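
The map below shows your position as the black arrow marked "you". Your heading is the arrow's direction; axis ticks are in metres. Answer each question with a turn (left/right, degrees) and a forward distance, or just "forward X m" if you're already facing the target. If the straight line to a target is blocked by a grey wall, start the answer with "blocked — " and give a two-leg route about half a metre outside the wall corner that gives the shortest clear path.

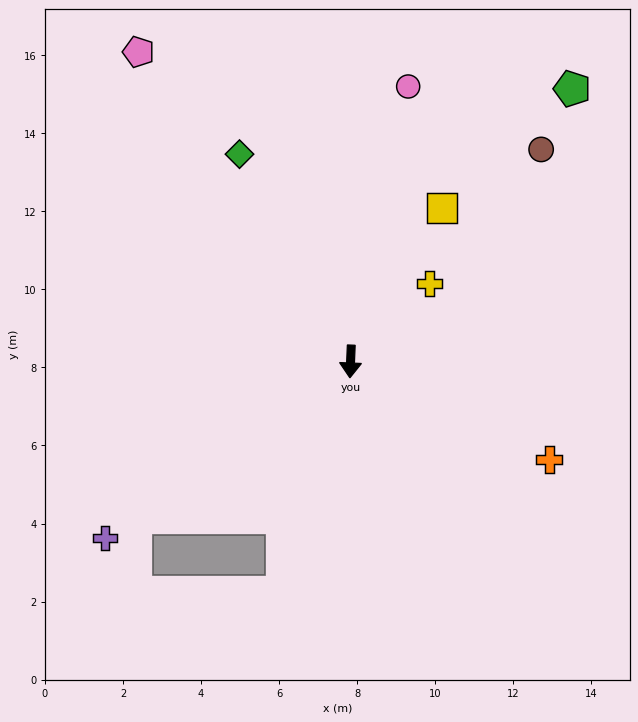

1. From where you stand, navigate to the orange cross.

turn left 66°, forward 5.7 m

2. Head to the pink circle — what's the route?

turn left 171°, forward 7.2 m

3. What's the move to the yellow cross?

turn left 137°, forward 2.8 m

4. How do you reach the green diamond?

turn right 149°, forward 6.0 m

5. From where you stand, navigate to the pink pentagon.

turn right 143°, forward 9.6 m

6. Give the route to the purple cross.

turn right 52°, forward 7.7 m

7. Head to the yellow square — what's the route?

turn left 152°, forward 4.6 m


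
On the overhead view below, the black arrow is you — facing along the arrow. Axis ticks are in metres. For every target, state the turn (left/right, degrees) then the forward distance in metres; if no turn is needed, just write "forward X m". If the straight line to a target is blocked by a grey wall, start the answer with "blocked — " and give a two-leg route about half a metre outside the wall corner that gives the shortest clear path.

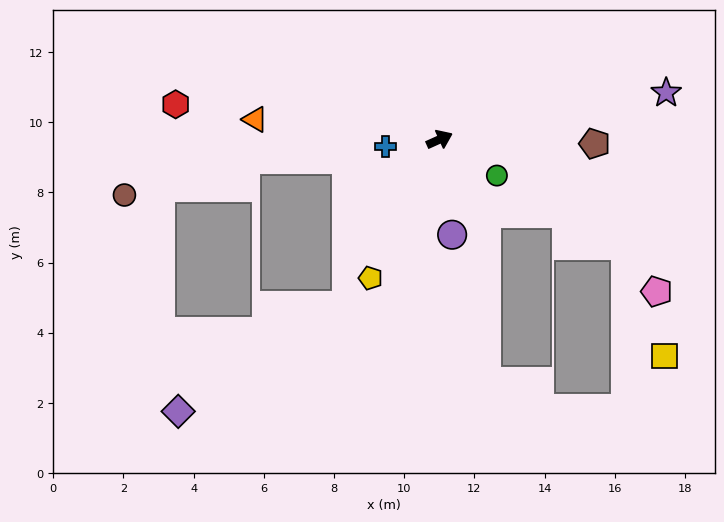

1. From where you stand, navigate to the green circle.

turn right 56°, forward 1.9 m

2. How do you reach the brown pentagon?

turn right 26°, forward 4.4 m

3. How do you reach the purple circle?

turn right 107°, forward 2.7 m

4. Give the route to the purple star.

turn right 13°, forward 6.6 m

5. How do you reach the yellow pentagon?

turn right 141°, forward 4.4 m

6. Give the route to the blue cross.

turn left 163°, forward 1.5 m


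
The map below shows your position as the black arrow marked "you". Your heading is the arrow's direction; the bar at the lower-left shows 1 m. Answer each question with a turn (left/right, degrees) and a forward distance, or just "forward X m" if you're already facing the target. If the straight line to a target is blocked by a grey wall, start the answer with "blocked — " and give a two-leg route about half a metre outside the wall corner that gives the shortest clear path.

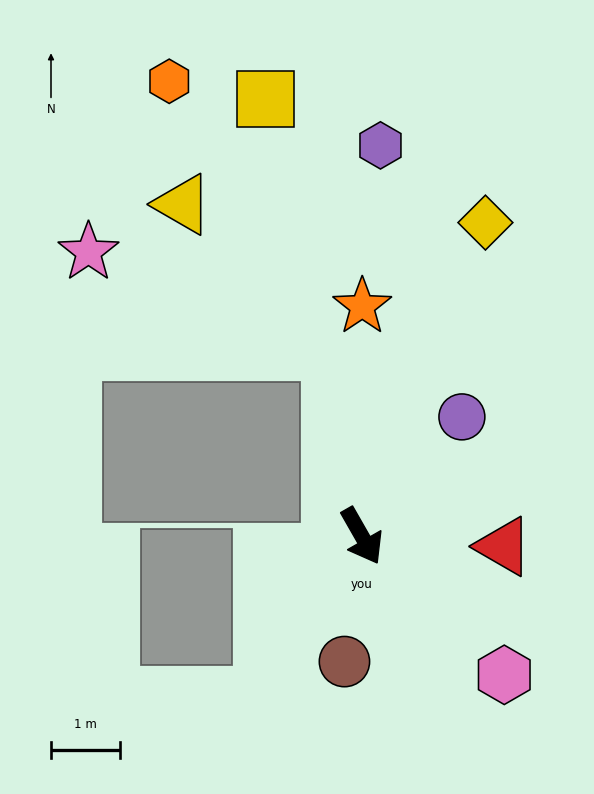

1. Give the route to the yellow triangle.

blocked — turn left 160°, forward 2.7 m, then turn left 36°, forward 3.0 m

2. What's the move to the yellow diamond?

turn left 129°, forward 4.9 m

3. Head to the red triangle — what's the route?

turn left 56°, forward 2.1 m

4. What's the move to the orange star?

turn left 150°, forward 3.3 m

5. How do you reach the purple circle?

turn left 110°, forward 2.3 m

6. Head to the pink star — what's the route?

blocked — turn left 160°, forward 2.7 m, then turn left 58°, forward 3.8 m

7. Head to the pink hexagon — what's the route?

turn left 16°, forward 2.9 m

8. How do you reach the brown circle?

turn right 38°, forward 1.8 m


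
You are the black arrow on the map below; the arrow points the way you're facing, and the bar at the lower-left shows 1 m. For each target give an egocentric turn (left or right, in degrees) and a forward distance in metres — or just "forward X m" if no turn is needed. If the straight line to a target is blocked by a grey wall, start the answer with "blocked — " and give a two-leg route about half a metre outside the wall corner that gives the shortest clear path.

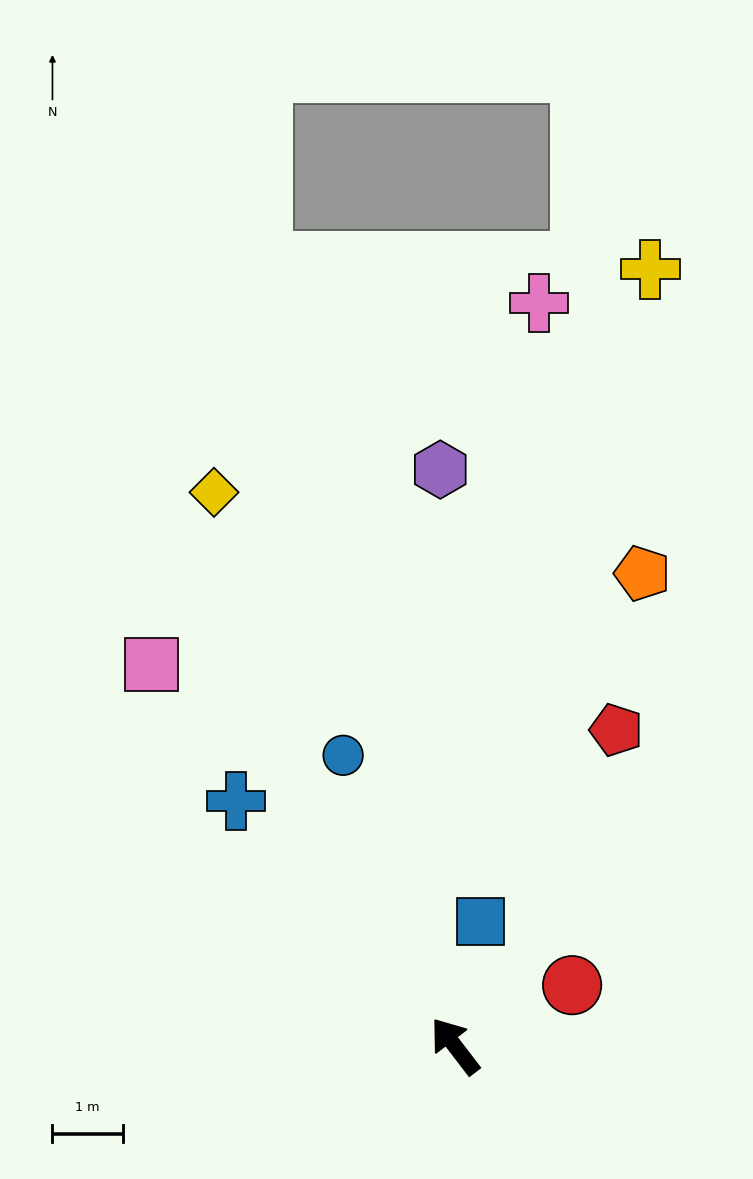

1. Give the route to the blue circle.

turn right 16°, forward 4.4 m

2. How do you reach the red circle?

turn right 100°, forward 1.9 m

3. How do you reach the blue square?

turn right 49°, forward 1.8 m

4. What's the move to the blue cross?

turn left 4°, forward 4.7 m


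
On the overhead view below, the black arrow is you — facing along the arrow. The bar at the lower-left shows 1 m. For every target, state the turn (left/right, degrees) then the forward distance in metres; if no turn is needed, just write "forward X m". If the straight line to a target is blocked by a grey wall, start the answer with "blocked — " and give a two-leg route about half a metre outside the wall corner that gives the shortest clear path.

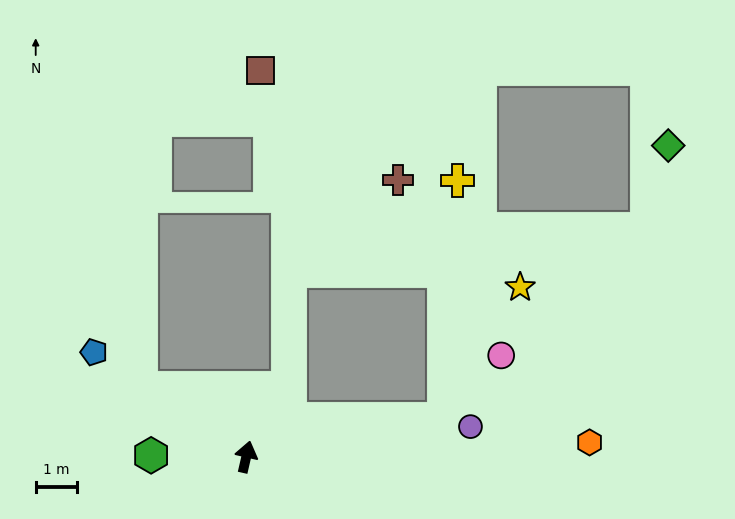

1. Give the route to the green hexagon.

turn left 102°, forward 2.3 m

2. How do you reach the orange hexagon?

turn right 75°, forward 8.3 m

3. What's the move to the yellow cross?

blocked — turn right 66°, forward 4.9 m, then turn left 76°, forward 5.8 m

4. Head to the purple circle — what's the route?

turn right 69°, forward 5.5 m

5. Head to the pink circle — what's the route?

blocked — turn right 66°, forward 4.9 m, then turn left 37°, forward 2.1 m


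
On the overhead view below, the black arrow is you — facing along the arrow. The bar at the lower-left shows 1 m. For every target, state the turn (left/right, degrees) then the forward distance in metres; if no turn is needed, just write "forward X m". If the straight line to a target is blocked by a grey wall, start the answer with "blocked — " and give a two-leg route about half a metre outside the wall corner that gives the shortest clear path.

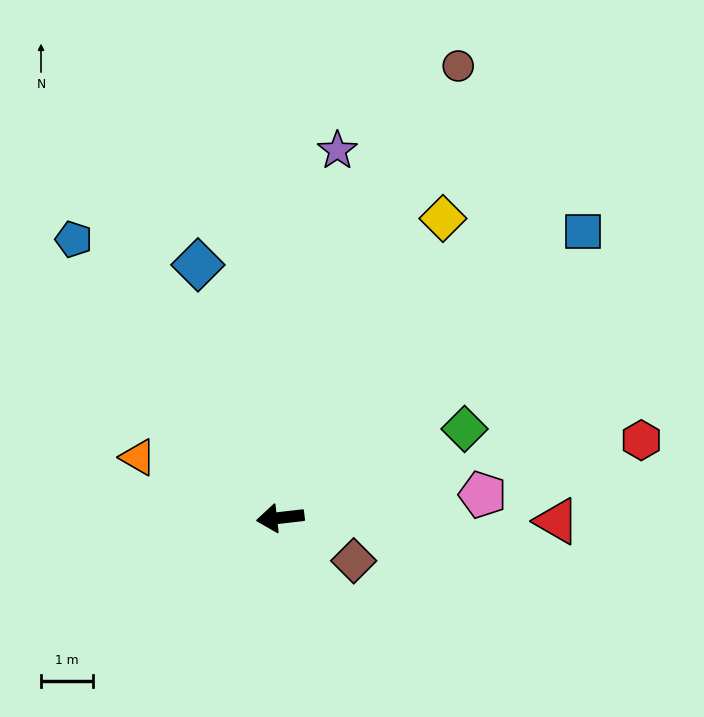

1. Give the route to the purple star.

turn right 105°, forward 7.2 m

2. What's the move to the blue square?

turn right 143°, forward 8.0 m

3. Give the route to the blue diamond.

turn right 79°, forward 5.1 m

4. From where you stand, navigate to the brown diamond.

turn left 143°, forward 1.6 m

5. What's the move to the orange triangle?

turn right 30°, forward 3.0 m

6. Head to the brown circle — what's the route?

turn right 118°, forward 9.3 m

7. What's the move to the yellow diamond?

turn right 125°, forward 6.6 m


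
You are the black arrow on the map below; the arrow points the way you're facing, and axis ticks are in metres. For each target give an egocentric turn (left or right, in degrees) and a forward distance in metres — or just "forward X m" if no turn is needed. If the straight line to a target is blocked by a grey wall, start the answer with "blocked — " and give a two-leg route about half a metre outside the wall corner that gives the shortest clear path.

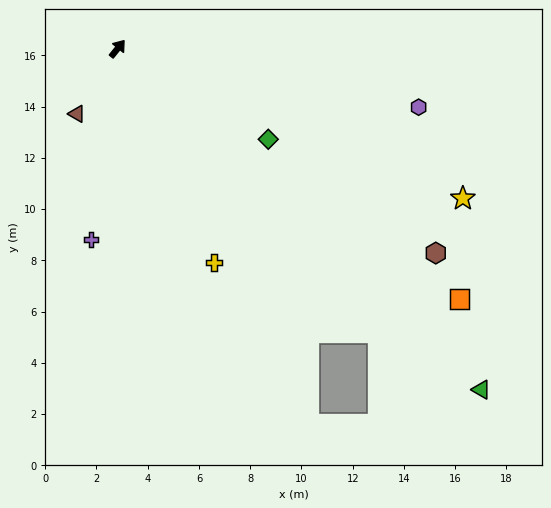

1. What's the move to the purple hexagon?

turn right 62°, forward 12.0 m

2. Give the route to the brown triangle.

turn right 173°, forward 3.0 m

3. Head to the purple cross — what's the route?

turn right 149°, forward 7.5 m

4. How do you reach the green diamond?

turn right 82°, forward 6.9 m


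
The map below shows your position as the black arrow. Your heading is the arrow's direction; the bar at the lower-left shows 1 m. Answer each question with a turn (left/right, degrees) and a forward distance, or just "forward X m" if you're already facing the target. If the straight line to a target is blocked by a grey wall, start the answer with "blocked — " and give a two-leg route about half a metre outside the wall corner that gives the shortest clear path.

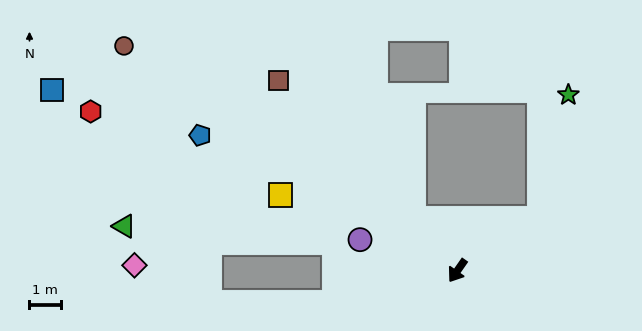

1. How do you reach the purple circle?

turn right 73°, forward 3.3 m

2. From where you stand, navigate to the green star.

blocked — turn left 157°, forward 3.1 m, then turn left 45°, forward 4.1 m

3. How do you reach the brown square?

turn right 102°, forward 8.3 m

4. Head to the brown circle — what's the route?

turn right 89°, forward 12.9 m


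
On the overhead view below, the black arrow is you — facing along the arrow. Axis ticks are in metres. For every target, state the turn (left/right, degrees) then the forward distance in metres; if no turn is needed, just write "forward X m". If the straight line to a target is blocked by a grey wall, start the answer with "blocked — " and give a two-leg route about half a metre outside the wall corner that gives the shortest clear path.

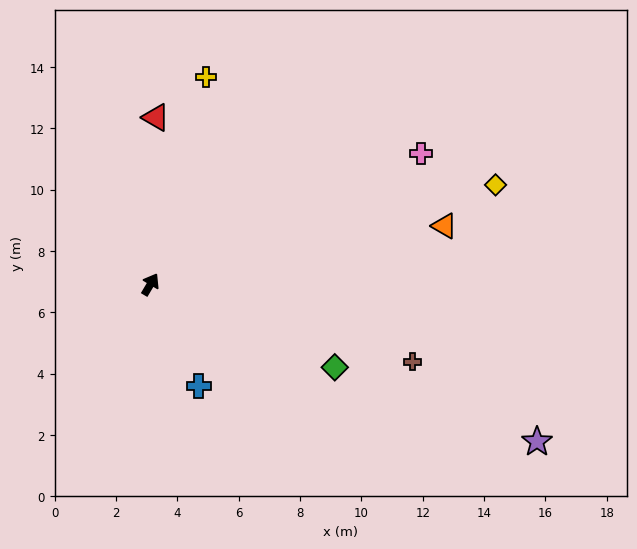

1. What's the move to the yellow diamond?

turn right 43°, forward 11.7 m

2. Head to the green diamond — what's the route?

turn right 84°, forward 6.6 m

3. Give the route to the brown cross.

turn right 76°, forward 8.9 m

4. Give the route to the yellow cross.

turn left 16°, forward 7.0 m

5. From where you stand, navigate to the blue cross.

turn right 124°, forward 3.7 m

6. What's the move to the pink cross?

turn right 33°, forward 9.8 m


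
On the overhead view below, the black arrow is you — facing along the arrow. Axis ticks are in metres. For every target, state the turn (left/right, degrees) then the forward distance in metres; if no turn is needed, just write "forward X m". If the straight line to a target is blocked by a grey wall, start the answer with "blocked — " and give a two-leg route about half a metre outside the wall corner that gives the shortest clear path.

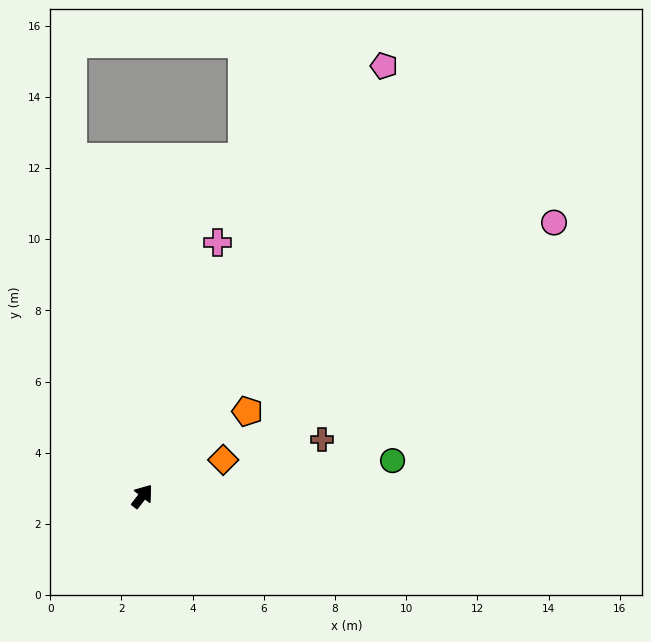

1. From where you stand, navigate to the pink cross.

turn left 21°, forward 7.4 m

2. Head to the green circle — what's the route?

turn right 44°, forward 7.1 m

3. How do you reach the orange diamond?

turn right 28°, forward 2.5 m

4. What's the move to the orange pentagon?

turn right 13°, forward 3.8 m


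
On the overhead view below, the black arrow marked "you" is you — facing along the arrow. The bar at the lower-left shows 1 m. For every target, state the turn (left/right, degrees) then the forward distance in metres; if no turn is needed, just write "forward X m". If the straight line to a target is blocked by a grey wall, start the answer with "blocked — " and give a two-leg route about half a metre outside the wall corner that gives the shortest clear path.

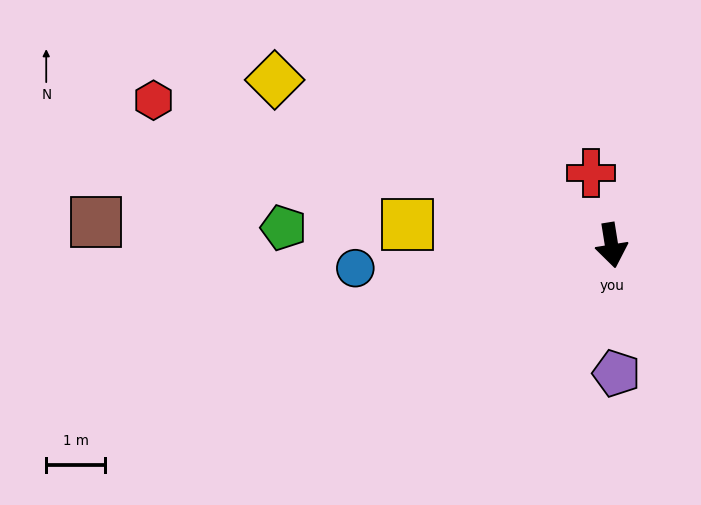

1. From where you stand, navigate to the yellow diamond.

turn right 125°, forward 6.4 m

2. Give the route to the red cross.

turn right 173°, forward 1.3 m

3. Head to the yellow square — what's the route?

turn right 105°, forward 3.5 m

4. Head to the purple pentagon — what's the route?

turn right 7°, forward 2.2 m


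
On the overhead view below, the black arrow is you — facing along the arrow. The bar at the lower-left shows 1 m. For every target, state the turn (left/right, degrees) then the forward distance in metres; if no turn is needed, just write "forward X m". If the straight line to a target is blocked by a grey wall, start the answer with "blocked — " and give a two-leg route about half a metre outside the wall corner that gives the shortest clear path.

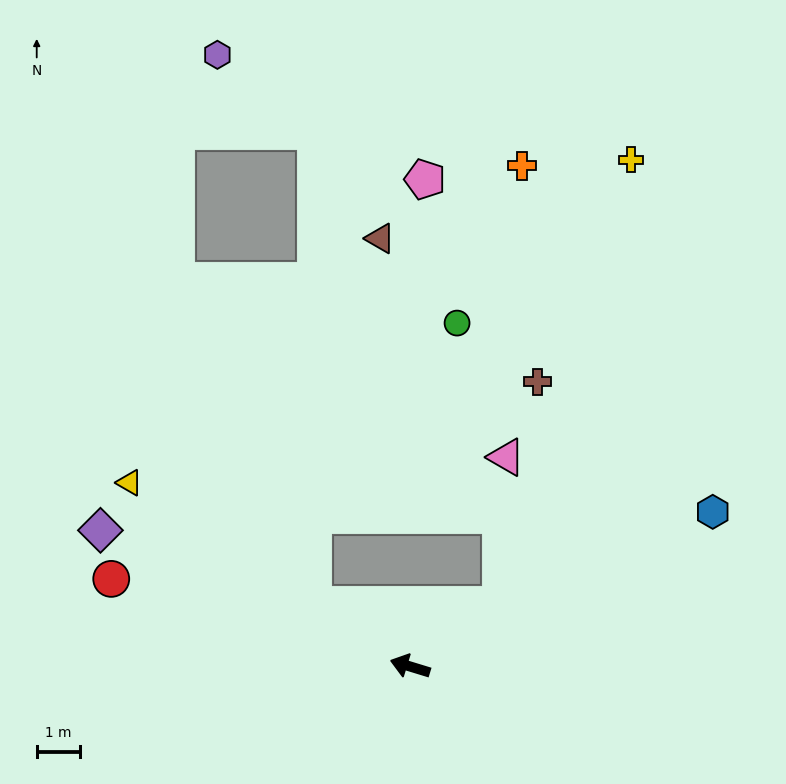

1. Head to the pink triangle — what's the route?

blocked — turn right 128°, forward 2.6 m, then turn left 53°, forward 3.4 m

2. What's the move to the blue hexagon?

turn right 136°, forward 7.9 m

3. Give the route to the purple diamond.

turn right 7°, forward 7.9 m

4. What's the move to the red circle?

forward 7.2 m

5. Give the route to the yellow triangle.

turn right 16°, forward 7.8 m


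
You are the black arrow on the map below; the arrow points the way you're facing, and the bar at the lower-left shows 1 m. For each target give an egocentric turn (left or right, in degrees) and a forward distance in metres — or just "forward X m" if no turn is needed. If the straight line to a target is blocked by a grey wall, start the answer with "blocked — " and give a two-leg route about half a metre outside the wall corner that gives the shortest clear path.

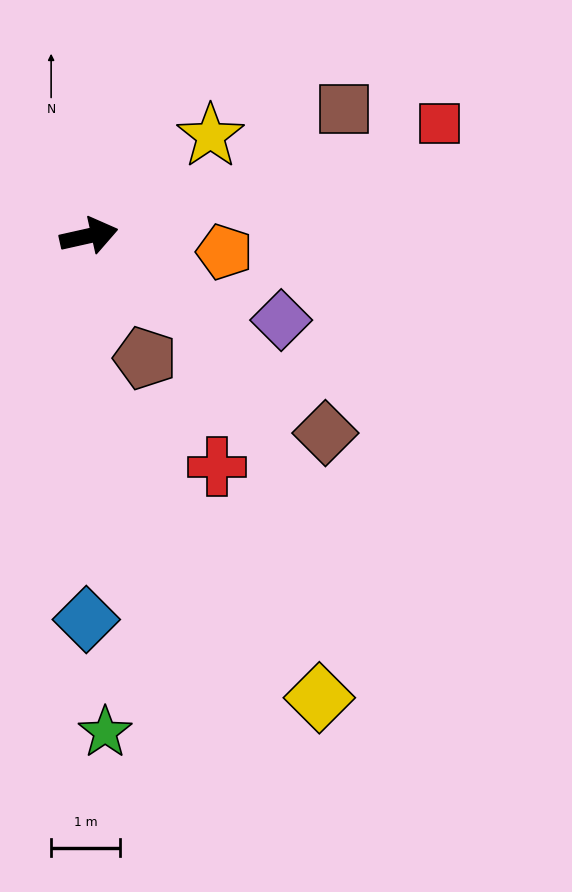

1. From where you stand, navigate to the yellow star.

turn left 27°, forward 2.3 m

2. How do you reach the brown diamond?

turn right 52°, forward 4.5 m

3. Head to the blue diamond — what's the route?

turn right 103°, forward 5.6 m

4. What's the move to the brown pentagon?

turn right 78°, forward 2.0 m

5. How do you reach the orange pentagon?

turn right 19°, forward 2.0 m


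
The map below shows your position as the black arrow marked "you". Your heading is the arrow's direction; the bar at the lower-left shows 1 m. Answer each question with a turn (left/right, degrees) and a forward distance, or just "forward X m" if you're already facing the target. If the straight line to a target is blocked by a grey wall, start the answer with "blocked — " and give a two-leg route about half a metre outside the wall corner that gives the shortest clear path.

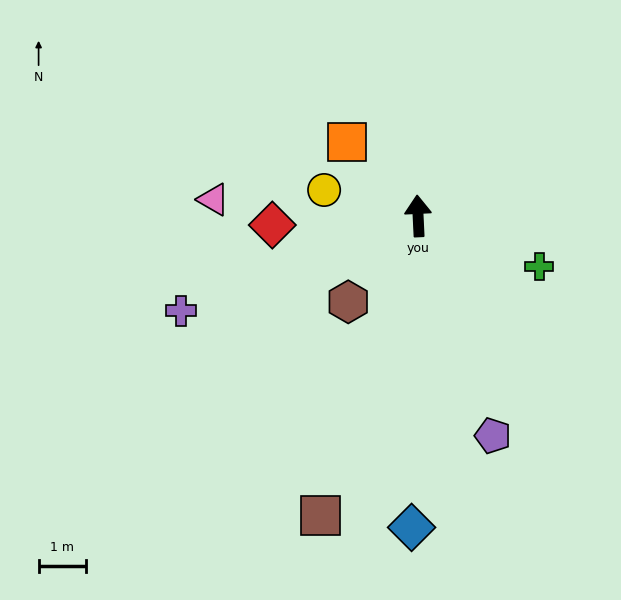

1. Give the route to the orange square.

turn left 41°, forward 2.2 m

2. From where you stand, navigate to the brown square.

turn left 159°, forward 6.6 m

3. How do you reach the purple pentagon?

turn right 164°, forward 4.9 m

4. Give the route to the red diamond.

turn left 91°, forward 3.1 m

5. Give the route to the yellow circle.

turn left 72°, forward 2.0 m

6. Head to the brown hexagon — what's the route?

turn left 138°, forward 2.3 m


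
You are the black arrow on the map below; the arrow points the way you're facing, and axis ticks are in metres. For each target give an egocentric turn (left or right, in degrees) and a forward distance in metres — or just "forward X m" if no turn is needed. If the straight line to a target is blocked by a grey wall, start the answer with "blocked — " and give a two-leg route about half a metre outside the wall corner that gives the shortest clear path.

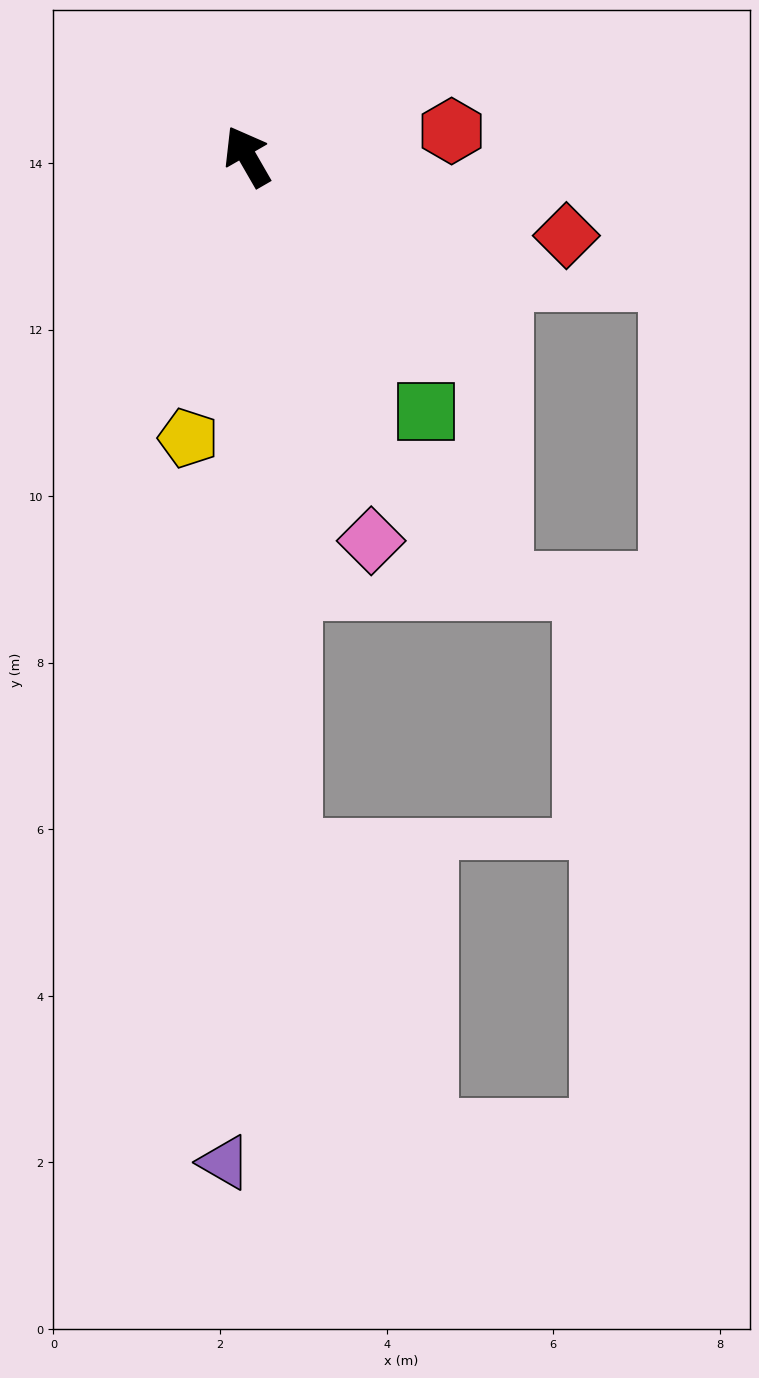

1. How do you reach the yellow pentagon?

turn left 138°, forward 3.5 m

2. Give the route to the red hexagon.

turn right 113°, forward 2.5 m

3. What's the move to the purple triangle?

turn left 149°, forward 12.1 m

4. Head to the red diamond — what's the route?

turn right 134°, forward 3.9 m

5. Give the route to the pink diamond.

turn left 168°, forward 4.9 m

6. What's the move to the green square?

turn right 175°, forward 3.7 m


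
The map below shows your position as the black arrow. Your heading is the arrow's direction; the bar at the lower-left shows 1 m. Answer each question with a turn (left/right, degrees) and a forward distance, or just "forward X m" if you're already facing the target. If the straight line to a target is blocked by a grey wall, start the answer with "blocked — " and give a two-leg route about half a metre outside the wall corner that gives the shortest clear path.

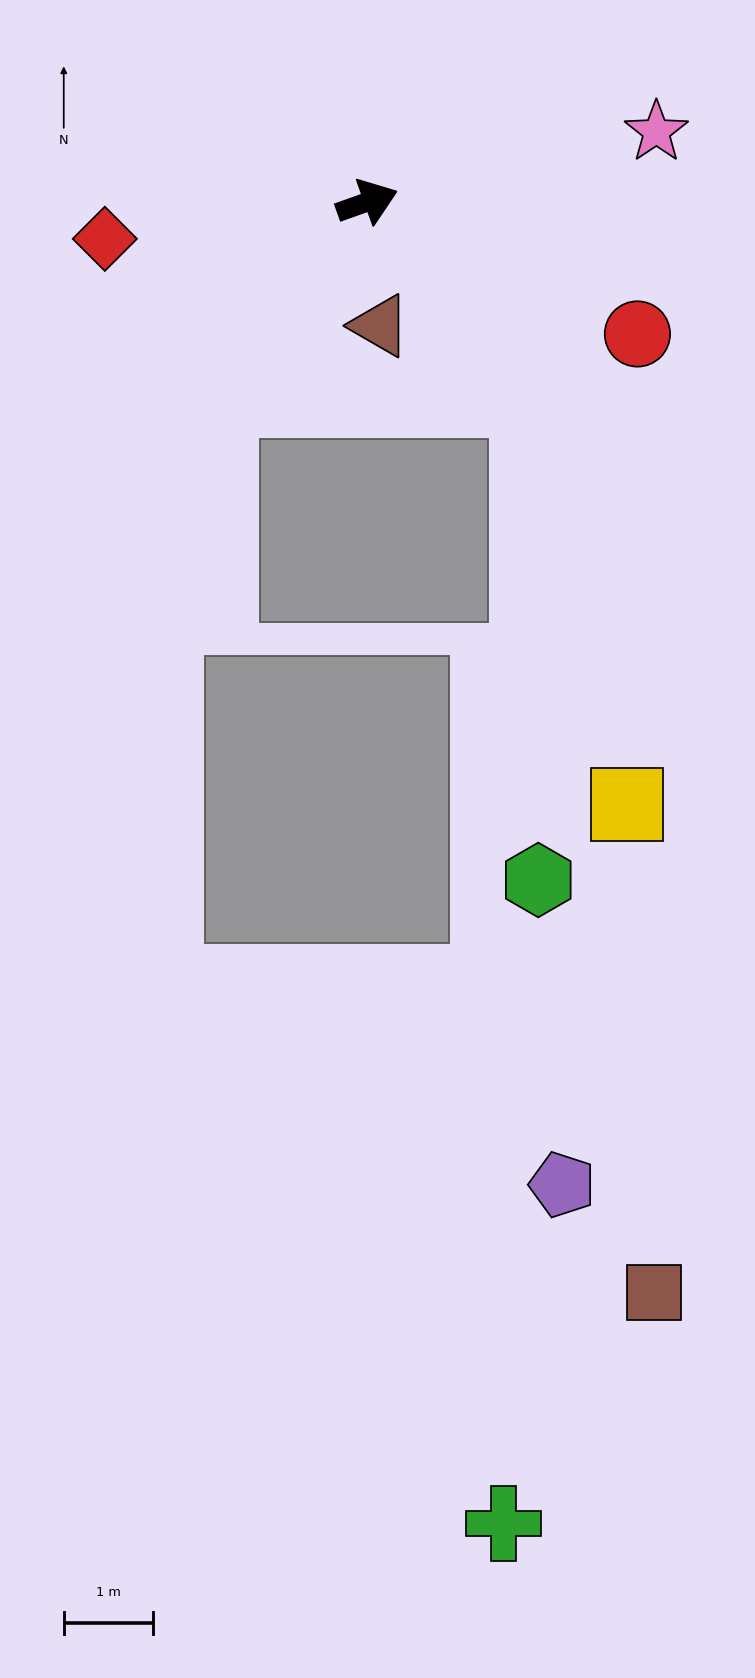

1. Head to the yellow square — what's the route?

blocked — turn right 71°, forward 2.9 m, then turn right 25°, forward 4.7 m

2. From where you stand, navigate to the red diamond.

turn left 168°, forward 3.0 m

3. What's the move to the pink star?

turn right 6°, forward 3.3 m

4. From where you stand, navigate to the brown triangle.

turn right 104°, forward 1.4 m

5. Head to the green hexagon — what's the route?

blocked — turn right 71°, forward 2.9 m, then turn right 37°, forward 5.4 m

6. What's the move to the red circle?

turn right 46°, forward 3.4 m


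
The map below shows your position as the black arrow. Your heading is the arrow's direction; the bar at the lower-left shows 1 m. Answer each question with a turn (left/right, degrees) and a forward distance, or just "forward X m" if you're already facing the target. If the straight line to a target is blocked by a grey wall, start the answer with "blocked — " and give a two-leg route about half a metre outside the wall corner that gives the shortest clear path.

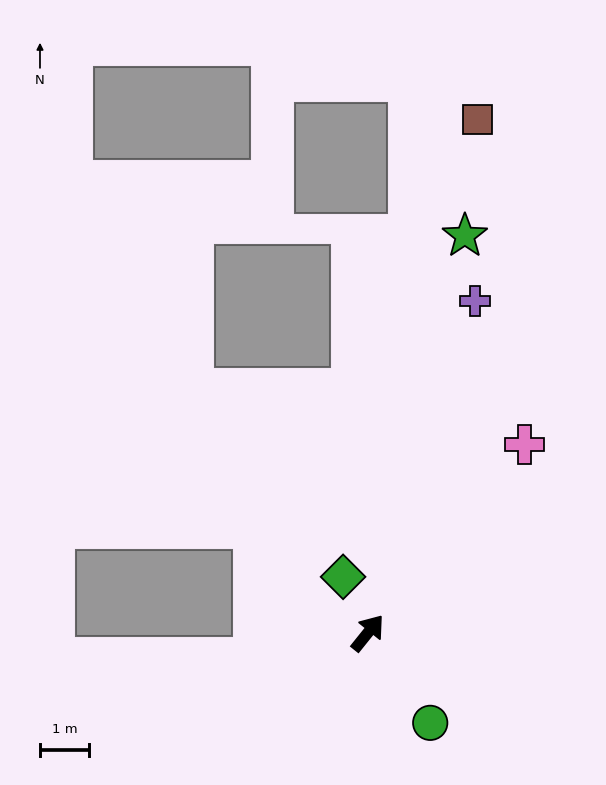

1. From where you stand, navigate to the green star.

turn left 25°, forward 8.3 m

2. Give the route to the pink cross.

forward 5.0 m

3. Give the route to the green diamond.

turn left 63°, forward 1.3 m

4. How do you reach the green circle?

turn right 106°, forward 2.2 m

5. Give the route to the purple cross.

turn left 21°, forward 7.1 m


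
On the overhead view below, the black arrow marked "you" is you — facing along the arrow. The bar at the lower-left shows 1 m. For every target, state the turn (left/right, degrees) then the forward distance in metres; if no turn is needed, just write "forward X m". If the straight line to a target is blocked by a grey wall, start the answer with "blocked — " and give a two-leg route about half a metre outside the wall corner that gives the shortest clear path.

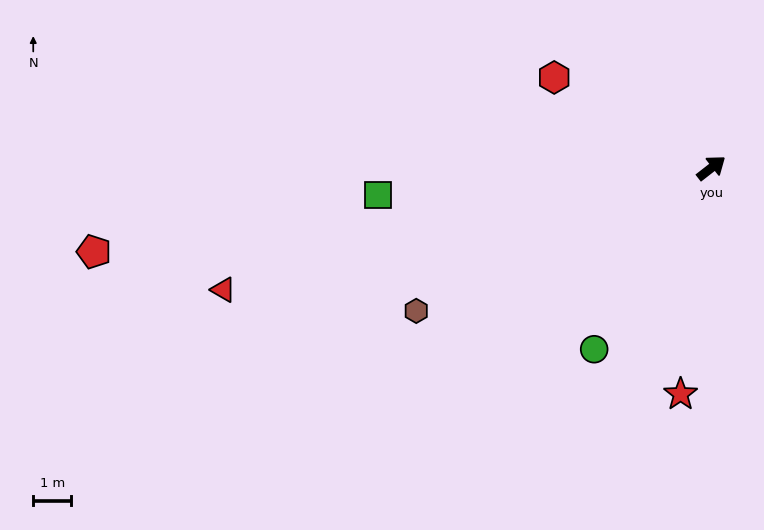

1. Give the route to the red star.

turn right 136°, forward 6.0 m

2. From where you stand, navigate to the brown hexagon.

turn left 168°, forward 8.6 m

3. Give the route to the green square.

turn left 147°, forward 8.8 m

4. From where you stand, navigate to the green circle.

turn right 161°, forward 5.7 m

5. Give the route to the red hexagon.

turn left 112°, forward 4.8 m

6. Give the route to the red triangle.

turn left 156°, forward 13.2 m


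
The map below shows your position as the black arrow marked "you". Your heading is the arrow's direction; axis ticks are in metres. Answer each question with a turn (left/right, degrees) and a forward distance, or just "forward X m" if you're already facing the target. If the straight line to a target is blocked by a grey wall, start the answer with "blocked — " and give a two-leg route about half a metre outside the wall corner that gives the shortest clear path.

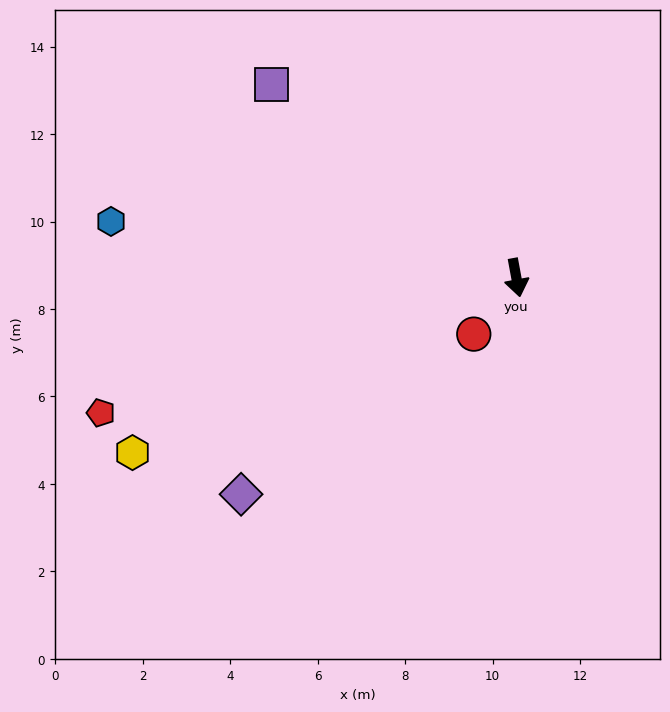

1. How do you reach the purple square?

turn right 139°, forward 7.1 m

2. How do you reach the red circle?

turn right 47°, forward 1.6 m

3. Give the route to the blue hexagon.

turn right 108°, forward 9.4 m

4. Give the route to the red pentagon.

turn right 82°, forward 10.0 m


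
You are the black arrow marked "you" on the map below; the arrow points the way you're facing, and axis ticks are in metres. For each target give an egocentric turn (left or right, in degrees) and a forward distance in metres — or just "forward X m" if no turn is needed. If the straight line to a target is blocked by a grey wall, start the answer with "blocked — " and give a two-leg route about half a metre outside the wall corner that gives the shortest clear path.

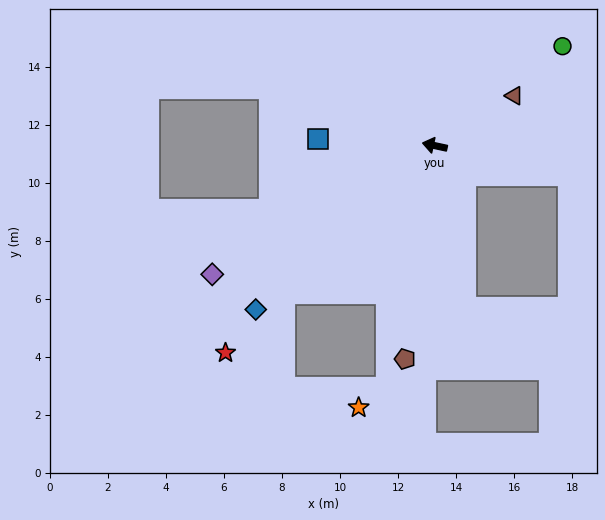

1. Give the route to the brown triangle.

turn right 136°, forward 3.2 m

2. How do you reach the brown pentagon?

turn left 94°, forward 7.4 m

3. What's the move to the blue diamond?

turn left 55°, forward 8.4 m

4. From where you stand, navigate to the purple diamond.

turn left 42°, forward 8.9 m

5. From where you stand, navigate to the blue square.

turn left 9°, forward 4.0 m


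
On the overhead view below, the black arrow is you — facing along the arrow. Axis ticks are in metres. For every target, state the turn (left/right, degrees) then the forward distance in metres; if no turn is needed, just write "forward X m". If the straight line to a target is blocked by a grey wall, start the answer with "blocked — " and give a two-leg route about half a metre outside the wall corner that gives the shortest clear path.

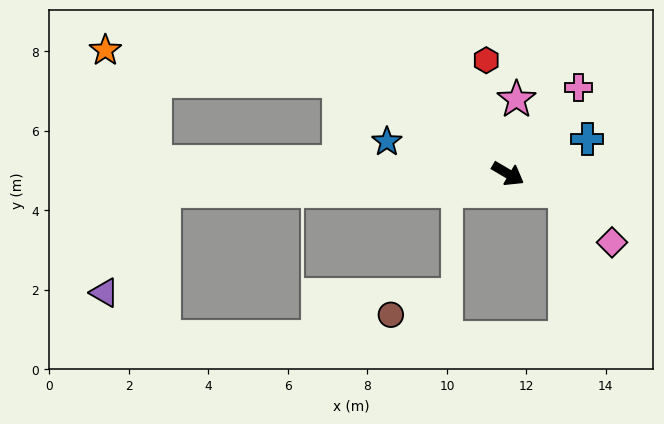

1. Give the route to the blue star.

turn right 164°, forward 3.2 m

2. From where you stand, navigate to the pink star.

turn left 114°, forward 1.9 m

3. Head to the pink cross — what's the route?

turn left 81°, forward 2.8 m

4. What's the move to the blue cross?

turn left 54°, forward 2.2 m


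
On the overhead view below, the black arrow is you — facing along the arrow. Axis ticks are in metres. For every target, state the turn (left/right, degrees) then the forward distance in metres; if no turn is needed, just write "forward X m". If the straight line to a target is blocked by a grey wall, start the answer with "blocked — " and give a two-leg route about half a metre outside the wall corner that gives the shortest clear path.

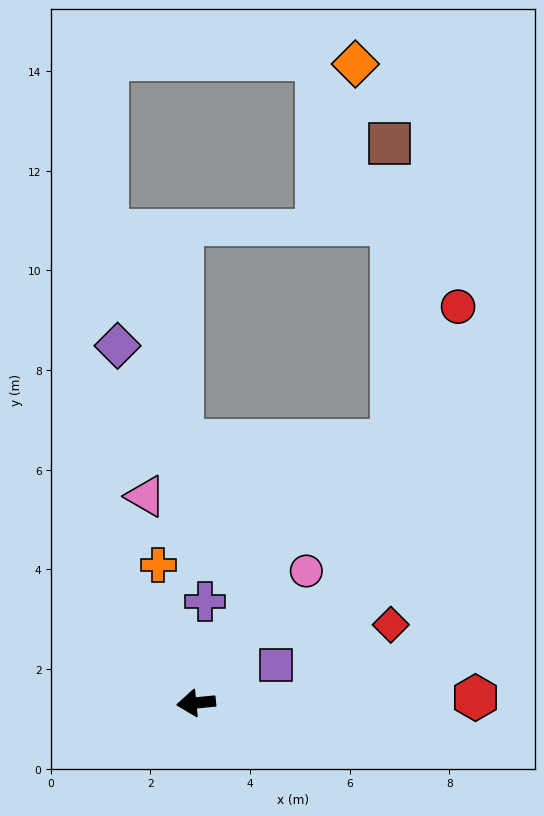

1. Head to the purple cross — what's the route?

turn right 101°, forward 2.0 m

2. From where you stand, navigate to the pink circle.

turn right 136°, forward 3.4 m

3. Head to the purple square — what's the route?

turn right 161°, forward 1.8 m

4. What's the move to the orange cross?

turn right 80°, forward 2.9 m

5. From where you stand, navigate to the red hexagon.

turn left 175°, forward 5.6 m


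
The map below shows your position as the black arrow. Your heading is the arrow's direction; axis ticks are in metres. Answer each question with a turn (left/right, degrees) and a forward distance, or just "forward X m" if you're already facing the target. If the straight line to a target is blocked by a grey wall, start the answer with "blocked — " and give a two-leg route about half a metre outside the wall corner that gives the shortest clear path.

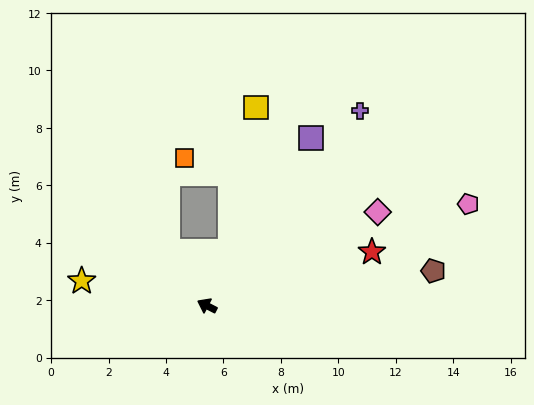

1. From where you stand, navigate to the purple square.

turn right 95°, forward 6.9 m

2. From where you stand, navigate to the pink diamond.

turn right 124°, forward 6.8 m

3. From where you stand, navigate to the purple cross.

turn right 101°, forward 8.6 m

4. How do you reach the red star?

turn right 135°, forward 6.0 m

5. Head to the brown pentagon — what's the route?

turn right 144°, forward 8.0 m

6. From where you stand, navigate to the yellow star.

turn left 16°, forward 4.4 m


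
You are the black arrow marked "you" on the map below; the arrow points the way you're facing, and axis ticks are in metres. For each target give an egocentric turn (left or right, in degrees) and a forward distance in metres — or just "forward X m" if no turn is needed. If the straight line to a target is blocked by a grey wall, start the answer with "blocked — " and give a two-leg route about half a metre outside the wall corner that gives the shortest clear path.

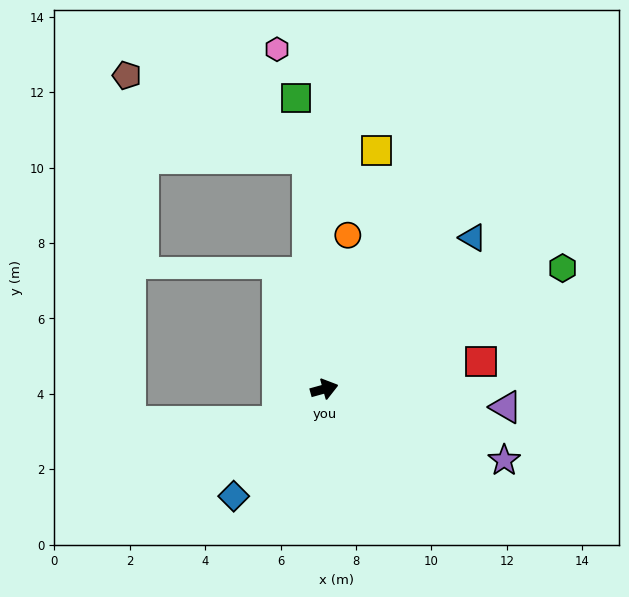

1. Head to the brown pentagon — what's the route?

blocked — turn left 79°, forward 6.1 m, then turn left 61°, forward 5.3 m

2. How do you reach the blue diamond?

turn right 146°, forward 3.7 m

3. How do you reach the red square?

turn right 6°, forward 4.2 m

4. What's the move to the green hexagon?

turn left 11°, forward 7.1 m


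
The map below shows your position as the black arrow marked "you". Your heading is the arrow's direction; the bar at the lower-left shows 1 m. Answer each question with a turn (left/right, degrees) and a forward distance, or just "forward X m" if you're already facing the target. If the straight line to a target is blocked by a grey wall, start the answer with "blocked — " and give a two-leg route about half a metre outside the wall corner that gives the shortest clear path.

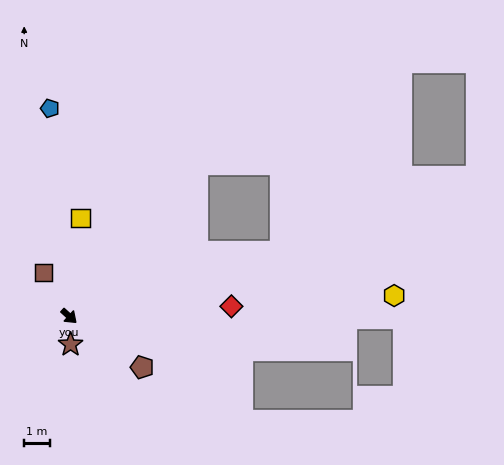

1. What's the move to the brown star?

turn right 45°, forward 1.1 m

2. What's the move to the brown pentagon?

turn left 7°, forward 3.5 m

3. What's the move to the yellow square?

turn left 126°, forward 3.9 m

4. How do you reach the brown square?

turn left 162°, forward 2.0 m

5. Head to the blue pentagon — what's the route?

turn left 138°, forward 8.2 m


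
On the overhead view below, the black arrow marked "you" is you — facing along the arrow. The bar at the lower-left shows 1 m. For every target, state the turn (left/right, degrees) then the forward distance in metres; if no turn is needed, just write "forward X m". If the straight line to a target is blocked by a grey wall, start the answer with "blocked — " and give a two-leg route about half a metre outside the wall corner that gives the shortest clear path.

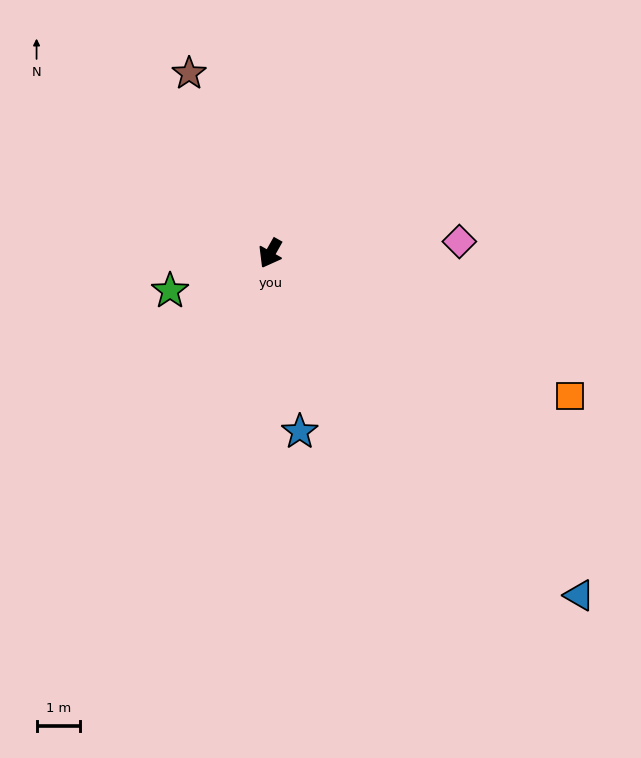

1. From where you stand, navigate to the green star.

turn right 40°, forward 2.5 m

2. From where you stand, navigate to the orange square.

turn left 94°, forward 7.6 m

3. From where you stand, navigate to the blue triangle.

turn left 71°, forward 10.6 m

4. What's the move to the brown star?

turn right 126°, forward 4.5 m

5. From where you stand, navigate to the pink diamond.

turn left 123°, forward 4.4 m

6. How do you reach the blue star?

turn left 39°, forward 4.2 m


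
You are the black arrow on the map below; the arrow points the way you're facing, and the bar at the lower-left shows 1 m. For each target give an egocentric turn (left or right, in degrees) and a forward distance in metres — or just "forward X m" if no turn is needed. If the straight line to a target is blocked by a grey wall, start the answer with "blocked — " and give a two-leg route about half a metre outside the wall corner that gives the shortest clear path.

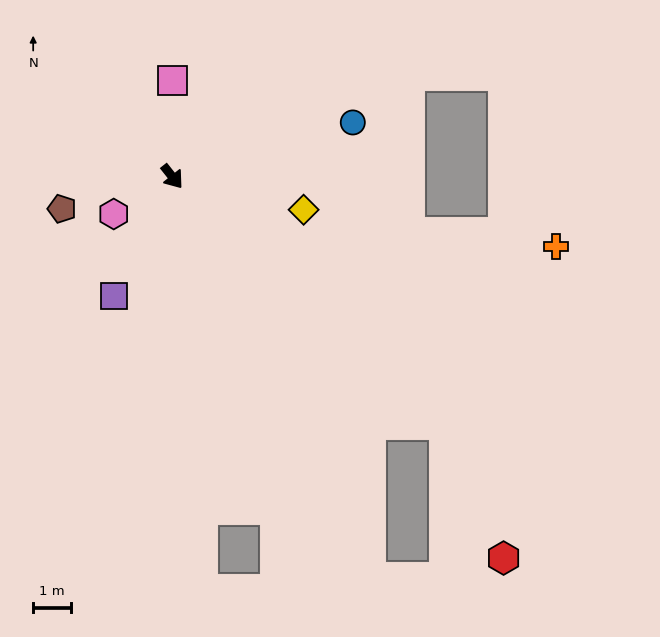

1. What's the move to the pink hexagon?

turn right 96°, forward 1.8 m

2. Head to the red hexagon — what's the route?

blocked — turn left 9°, forward 9.8 m, then turn right 24°, forward 3.9 m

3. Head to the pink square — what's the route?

turn left 141°, forward 2.6 m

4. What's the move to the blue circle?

turn left 68°, forward 5.0 m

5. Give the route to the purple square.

turn right 64°, forward 3.5 m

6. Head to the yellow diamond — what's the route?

turn left 37°, forward 3.6 m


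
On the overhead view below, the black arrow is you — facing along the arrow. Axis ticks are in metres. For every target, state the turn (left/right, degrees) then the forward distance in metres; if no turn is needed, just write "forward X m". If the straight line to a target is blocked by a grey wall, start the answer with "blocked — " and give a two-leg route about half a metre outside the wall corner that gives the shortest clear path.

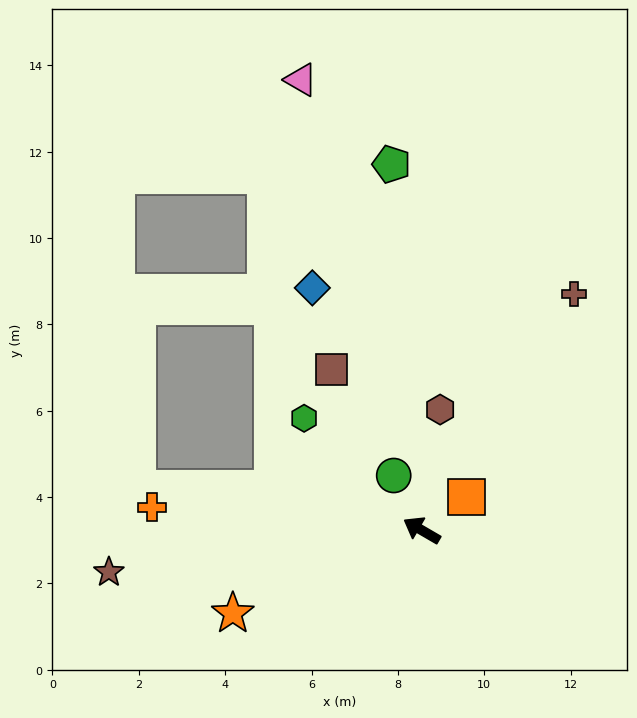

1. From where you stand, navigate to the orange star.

turn left 54°, forward 4.8 m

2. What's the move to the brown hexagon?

turn right 68°, forward 2.8 m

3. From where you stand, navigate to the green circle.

turn right 33°, forward 1.4 m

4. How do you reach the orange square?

turn right 113°, forward 1.3 m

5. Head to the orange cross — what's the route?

turn left 25°, forward 6.3 m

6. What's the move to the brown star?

turn left 38°, forward 7.3 m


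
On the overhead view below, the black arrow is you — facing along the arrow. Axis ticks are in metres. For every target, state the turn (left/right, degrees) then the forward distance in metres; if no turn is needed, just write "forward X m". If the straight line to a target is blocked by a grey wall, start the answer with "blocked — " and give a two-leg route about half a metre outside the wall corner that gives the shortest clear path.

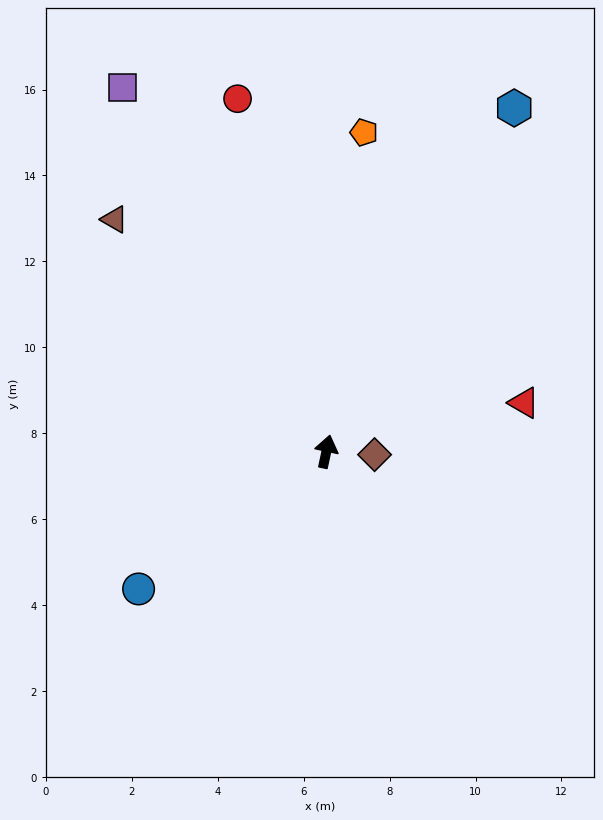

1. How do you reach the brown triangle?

turn left 54°, forward 7.3 m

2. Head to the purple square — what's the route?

turn left 41°, forward 9.7 m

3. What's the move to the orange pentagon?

turn left 5°, forward 7.5 m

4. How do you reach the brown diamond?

turn right 82°, forward 1.1 m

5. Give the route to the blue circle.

turn left 138°, forward 5.4 m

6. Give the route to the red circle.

turn left 26°, forward 8.5 m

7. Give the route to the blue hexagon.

turn right 17°, forward 9.1 m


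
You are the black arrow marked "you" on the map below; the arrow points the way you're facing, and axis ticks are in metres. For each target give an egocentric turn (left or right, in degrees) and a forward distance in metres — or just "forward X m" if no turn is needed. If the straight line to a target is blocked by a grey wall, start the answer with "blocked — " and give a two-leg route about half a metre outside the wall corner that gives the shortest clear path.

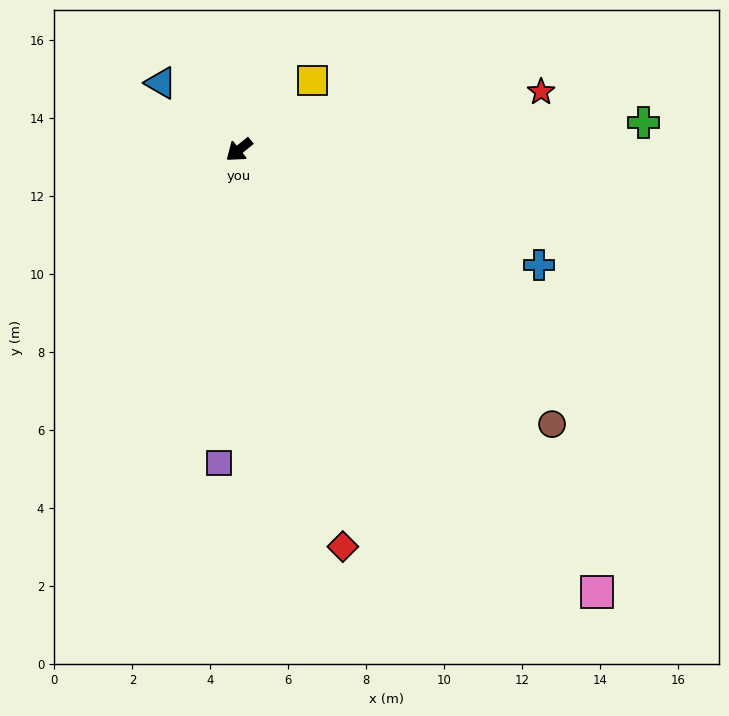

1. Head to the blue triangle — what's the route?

turn right 80°, forward 2.6 m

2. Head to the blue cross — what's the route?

turn left 120°, forward 8.2 m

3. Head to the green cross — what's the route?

turn left 145°, forward 10.4 m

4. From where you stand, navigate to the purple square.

turn left 47°, forward 8.0 m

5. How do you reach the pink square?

turn left 90°, forward 14.6 m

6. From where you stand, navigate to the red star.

turn left 152°, forward 7.9 m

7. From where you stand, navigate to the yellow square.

turn right 176°, forward 2.6 m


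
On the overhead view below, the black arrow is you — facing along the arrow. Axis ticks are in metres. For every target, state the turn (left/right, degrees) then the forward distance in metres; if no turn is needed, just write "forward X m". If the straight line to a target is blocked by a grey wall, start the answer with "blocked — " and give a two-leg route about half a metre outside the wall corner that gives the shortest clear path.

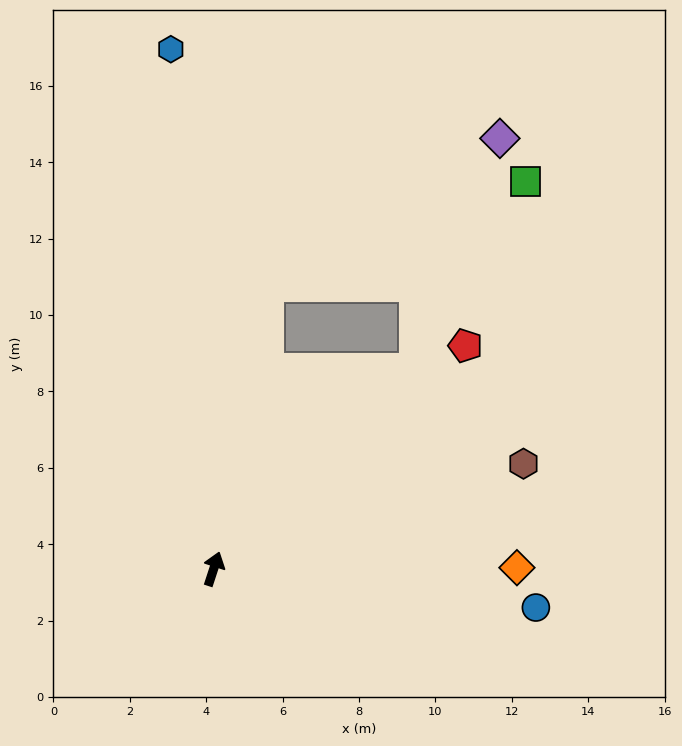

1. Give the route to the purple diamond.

blocked — turn right 27°, forward 7.4 m, then turn left 25°, forward 6.4 m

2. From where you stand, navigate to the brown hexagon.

turn right 53°, forward 8.6 m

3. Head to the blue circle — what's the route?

turn right 79°, forward 8.5 m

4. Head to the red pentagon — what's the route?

turn right 30°, forward 8.8 m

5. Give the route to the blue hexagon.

turn left 23°, forward 13.6 m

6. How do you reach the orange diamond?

turn right 72°, forward 7.9 m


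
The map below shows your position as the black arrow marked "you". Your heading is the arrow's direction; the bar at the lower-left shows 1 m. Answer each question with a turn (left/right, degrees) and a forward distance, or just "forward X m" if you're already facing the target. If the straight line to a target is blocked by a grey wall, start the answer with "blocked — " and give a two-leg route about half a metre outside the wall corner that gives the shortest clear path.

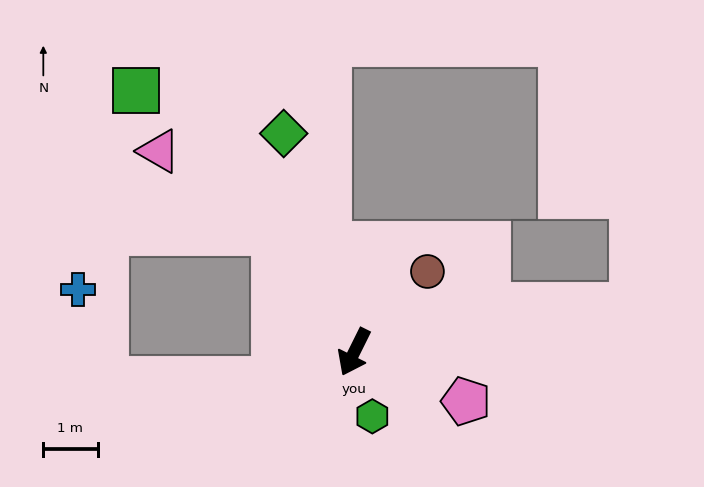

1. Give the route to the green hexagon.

turn left 42°, forward 1.2 m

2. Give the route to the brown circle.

turn left 164°, forward 2.0 m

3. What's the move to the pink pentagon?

turn left 93°, forward 2.2 m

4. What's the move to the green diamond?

turn right 136°, forward 4.2 m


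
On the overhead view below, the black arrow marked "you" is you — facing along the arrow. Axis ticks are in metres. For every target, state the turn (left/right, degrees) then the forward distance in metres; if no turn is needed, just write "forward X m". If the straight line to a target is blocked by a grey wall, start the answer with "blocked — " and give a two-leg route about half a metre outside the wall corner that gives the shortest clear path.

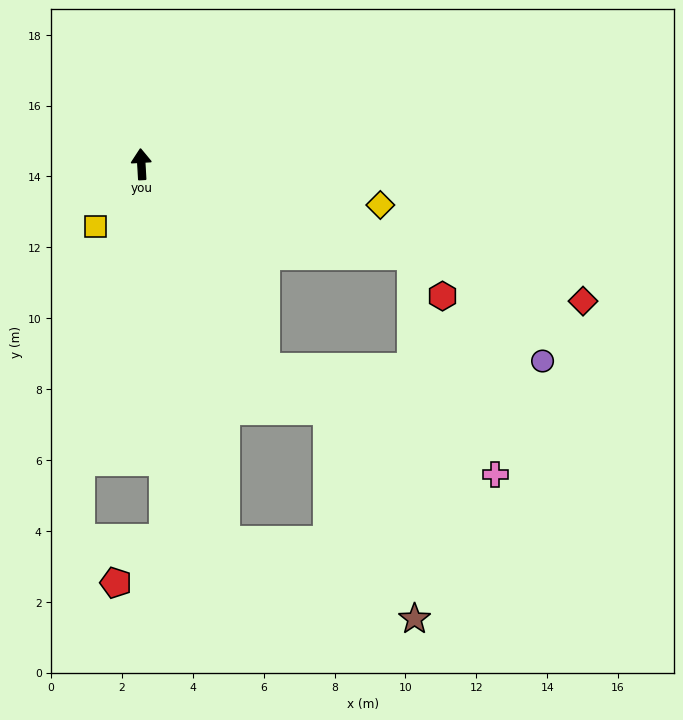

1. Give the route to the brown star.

blocked — turn right 171°, forward 10.9 m, then turn left 55°, forward 5.8 m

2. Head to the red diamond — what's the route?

turn right 111°, forward 13.0 m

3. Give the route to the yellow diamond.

turn right 103°, forward 6.8 m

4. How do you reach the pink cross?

blocked — turn right 152°, forward 6.7 m, then turn left 34°, forward 7.2 m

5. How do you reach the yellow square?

turn left 141°, forward 2.2 m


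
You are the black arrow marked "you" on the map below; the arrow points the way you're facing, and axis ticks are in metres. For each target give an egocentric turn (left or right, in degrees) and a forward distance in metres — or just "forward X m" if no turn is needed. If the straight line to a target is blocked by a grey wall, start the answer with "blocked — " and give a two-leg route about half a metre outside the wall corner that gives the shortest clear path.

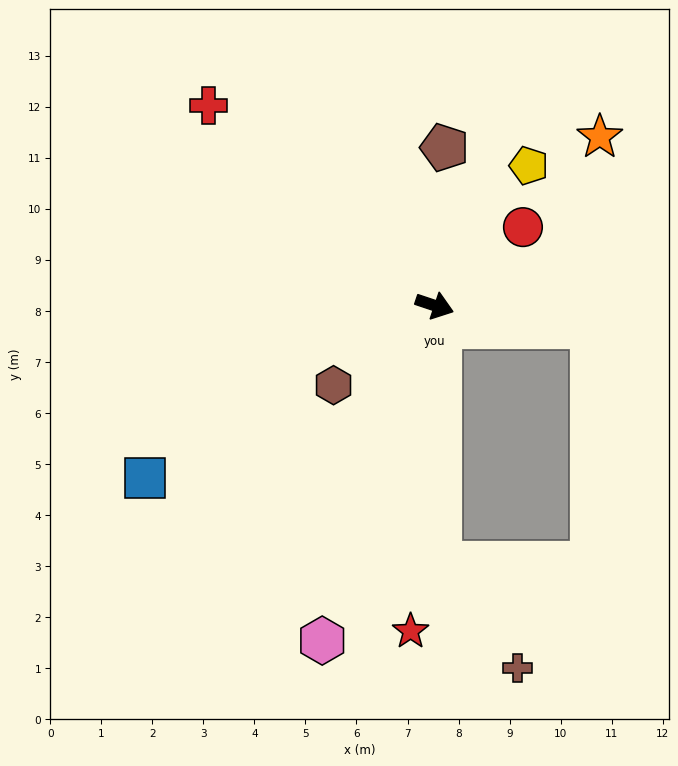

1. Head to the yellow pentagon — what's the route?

turn left 75°, forward 3.3 m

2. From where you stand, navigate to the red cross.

turn left 157°, forward 5.9 m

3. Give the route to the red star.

turn right 76°, forward 6.4 m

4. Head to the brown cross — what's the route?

blocked — turn right 70°, forward 5.0 m, then turn left 35°, forward 2.6 m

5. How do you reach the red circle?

turn left 60°, forward 2.3 m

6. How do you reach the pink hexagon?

turn right 90°, forward 6.9 m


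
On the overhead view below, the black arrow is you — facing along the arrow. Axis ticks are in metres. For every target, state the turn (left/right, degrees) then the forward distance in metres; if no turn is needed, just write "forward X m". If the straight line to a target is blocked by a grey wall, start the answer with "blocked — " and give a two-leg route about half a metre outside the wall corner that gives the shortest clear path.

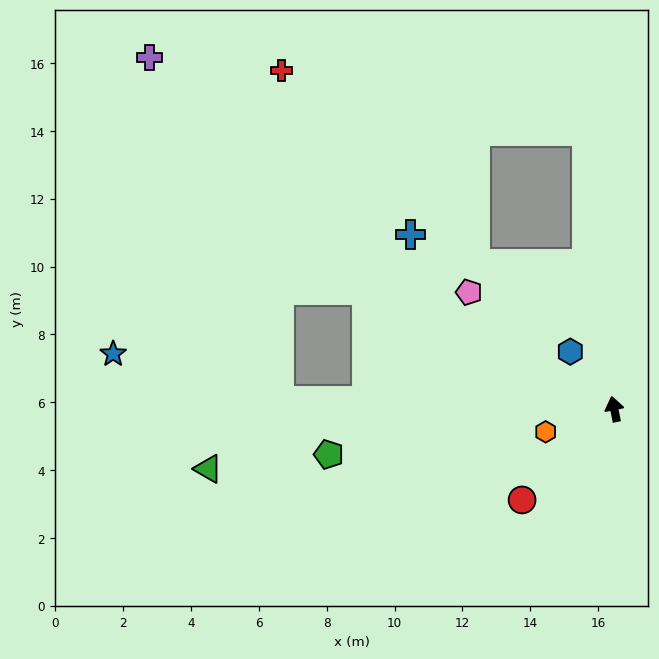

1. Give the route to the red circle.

turn left 123°, forward 3.8 m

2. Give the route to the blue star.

blocked — turn left 77°, forward 9.9 m, then turn right 14°, forward 5.1 m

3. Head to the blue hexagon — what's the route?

turn left 26°, forward 2.1 m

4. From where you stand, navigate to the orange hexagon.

turn left 97°, forward 2.1 m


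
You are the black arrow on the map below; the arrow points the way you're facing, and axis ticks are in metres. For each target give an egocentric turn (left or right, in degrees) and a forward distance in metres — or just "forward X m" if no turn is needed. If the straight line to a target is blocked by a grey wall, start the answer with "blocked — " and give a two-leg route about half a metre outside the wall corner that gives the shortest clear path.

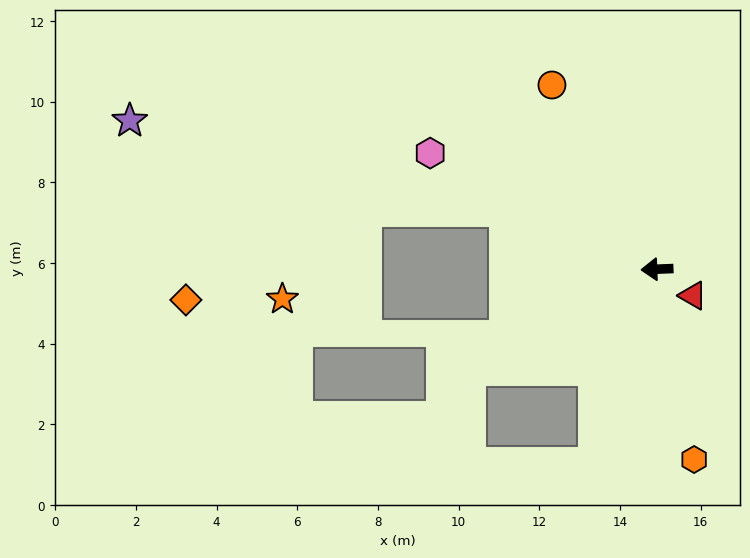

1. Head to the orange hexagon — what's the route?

turn left 99°, forward 4.8 m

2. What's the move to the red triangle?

turn left 141°, forward 1.1 m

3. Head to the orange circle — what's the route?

turn right 63°, forward 5.3 m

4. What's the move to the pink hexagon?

turn right 29°, forward 6.3 m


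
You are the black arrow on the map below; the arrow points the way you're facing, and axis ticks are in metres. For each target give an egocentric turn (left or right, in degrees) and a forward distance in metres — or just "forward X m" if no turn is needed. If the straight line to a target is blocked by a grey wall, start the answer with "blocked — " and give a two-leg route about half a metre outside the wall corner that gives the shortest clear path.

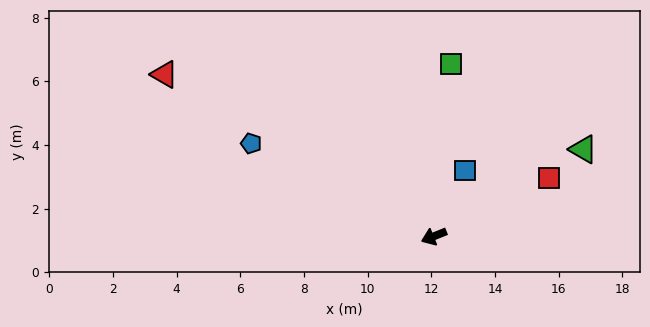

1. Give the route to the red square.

turn right 175°, forward 4.1 m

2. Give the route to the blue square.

turn right 137°, forward 2.3 m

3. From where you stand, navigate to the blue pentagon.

turn right 49°, forward 6.4 m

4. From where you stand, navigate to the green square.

turn right 118°, forward 5.4 m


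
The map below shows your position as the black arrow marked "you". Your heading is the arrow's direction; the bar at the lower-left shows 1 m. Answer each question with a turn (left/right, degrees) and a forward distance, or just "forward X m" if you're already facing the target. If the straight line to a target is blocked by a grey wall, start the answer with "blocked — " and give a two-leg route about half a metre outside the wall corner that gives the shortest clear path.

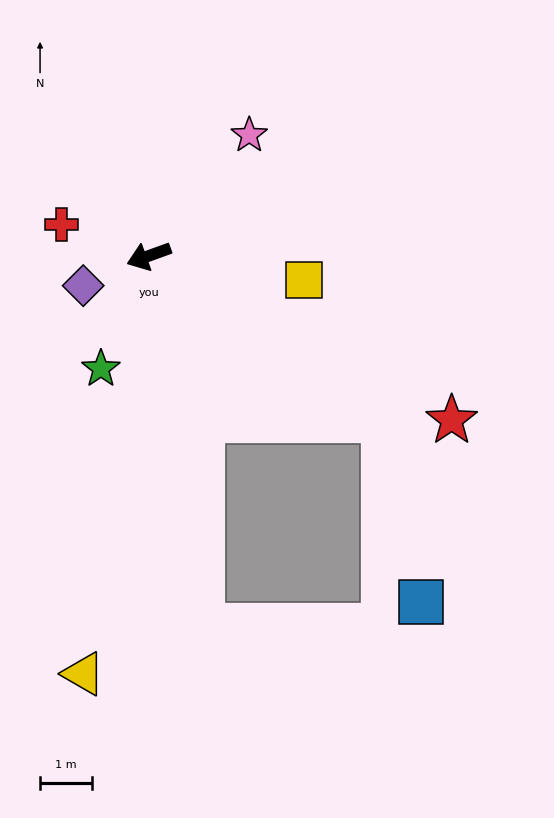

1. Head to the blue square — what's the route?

blocked — turn left 125°, forward 5.5 m, then turn right 43°, forward 3.6 m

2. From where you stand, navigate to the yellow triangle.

turn left 61°, forward 8.2 m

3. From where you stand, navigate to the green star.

turn left 47°, forward 2.4 m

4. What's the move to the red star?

turn left 132°, forward 6.7 m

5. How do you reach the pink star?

turn right 150°, forward 3.0 m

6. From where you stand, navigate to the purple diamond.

turn left 5°, forward 1.4 m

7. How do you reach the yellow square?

turn left 151°, forward 3.0 m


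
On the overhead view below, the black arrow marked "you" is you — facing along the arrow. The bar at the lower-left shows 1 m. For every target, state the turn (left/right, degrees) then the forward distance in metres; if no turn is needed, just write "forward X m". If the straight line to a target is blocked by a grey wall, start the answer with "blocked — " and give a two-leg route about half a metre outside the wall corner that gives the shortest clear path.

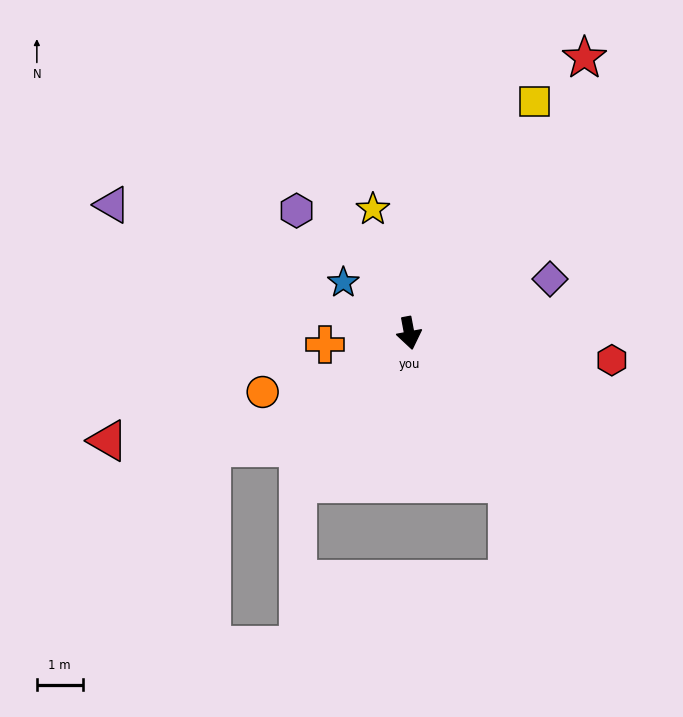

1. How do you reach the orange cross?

turn right 93°, forward 1.9 m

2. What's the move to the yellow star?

turn right 174°, forward 2.8 m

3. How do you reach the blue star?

turn right 138°, forward 1.8 m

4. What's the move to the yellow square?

turn left 141°, forward 5.7 m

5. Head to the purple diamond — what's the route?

turn left 100°, forward 3.3 m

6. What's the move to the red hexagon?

turn left 72°, forward 4.5 m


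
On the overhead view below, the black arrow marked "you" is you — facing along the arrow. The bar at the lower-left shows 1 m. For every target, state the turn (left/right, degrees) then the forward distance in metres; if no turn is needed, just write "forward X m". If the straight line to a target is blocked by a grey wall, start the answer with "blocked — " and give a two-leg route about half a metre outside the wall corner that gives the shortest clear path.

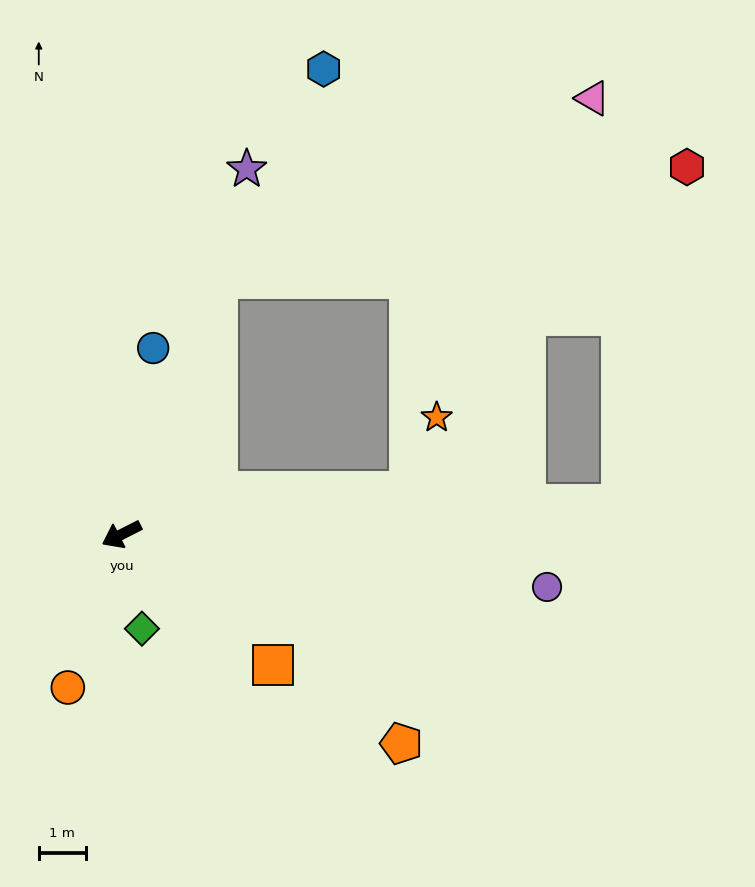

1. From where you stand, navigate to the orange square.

turn left 112°, forward 4.3 m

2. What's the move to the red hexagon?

blocked — turn right 137°, forward 5.8 m, then turn right 56°, forward 10.3 m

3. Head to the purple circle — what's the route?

turn left 146°, forward 9.2 m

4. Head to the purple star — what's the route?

turn right 136°, forward 8.3 m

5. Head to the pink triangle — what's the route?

blocked — turn right 137°, forward 5.8 m, then turn right 44°, forward 8.9 m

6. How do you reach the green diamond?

turn left 75°, forward 2.1 m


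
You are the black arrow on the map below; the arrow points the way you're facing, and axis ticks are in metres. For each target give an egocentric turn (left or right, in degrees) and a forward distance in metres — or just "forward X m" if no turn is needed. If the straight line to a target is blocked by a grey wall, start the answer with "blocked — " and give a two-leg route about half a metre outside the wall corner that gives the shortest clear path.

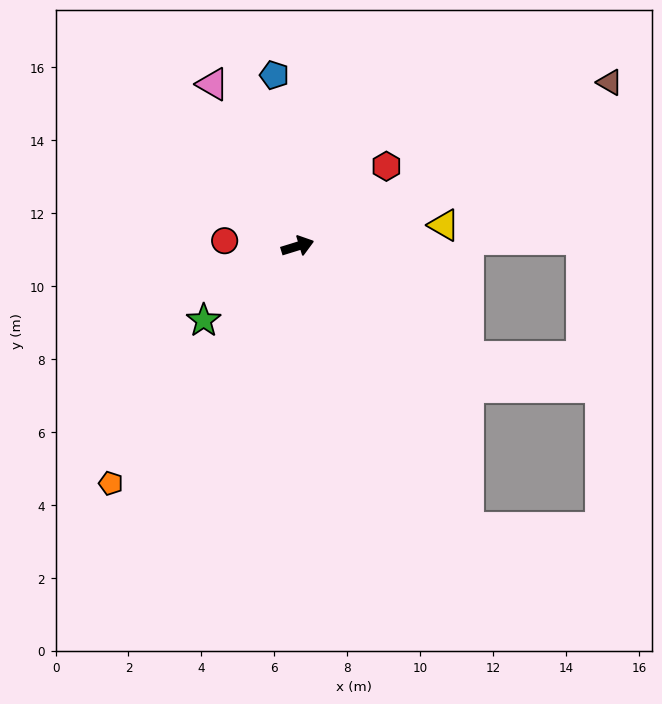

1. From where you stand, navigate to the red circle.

turn left 159°, forward 2.0 m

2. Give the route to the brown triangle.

turn left 11°, forward 9.7 m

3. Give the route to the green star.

turn right 159°, forward 3.3 m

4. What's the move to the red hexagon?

turn left 25°, forward 3.3 m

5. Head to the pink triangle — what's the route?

turn left 101°, forward 5.0 m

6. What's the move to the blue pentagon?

turn left 81°, forward 4.7 m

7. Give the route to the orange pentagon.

turn right 145°, forward 8.3 m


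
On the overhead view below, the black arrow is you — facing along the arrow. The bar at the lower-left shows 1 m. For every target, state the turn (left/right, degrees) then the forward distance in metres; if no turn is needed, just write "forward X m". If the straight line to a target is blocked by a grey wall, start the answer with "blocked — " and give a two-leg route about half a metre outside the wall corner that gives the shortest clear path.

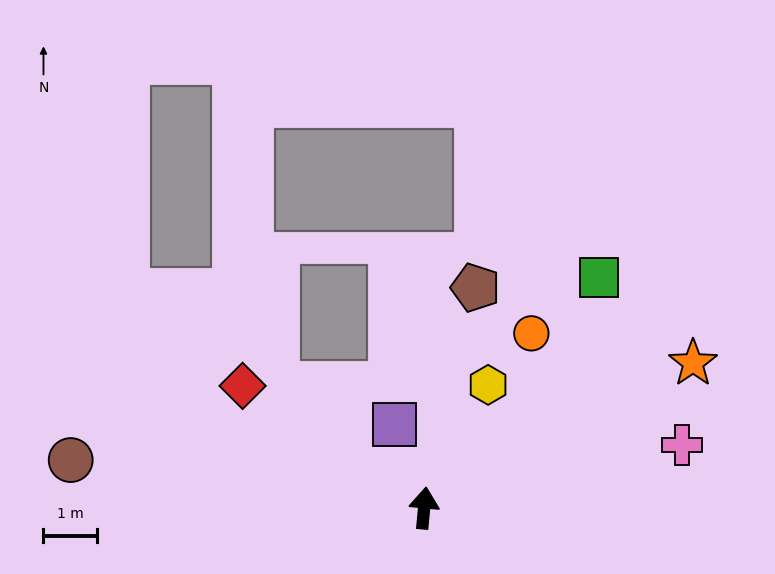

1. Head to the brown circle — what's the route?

turn left 88°, forward 6.6 m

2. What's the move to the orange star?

turn right 56°, forward 5.7 m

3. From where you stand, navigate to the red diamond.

turn left 61°, forward 4.1 m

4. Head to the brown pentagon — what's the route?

turn right 8°, forward 4.2 m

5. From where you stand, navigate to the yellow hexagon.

turn right 22°, forward 2.6 m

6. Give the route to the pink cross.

turn right 71°, forward 4.9 m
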